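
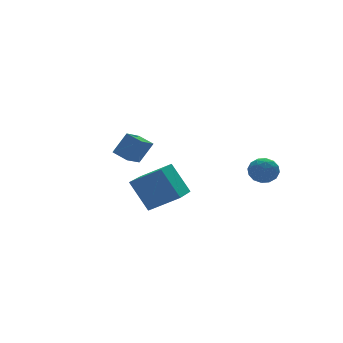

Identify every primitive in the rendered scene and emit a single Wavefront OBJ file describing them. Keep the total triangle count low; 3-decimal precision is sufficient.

v -1.494 1.778 -3.995
v -1.797 2.61 -3.711
v -0.576 2.283 -4.494
v -0.879 3.115 -4.209
v -0.821 1.645 -2.891
v -1.124 2.477 -2.606
v 0.097 2.15 -3.389
v -0.206 2.982 -3.105
v 1.905 -3.142 -3.495
v 2.555 -2.809 -3.694
v 2.465 -4.231 -3.486
v 3.115 -3.898 -3.685
v 2.824 -3.779 -2.997
v 2.478 -3.106 -3.002
v 2.542 -3.934 -4.178
v 2.196 -3.261 -4.183
v 2.949 -3.298 -4.116
v 3.123 -3.203 -3.386
v 1.897 -3.837 -3.794
v 2.071 -3.742 -3.064
v 2.181 -2.88 -3.595
v 2.839 -4.16 -3.585
v 2.668 -4.09 -3.18
v 3.05 -3.895 -3.297
v 2.136 -3.054 -3.188
v 2.518 -2.859 -3.305
v 2.676 -3.429 -2.895
v 2.502 -4.181 -3.875
v 2.884 -3.986 -3.992
v 1.97 -3.145 -3.883
v 2.352 -2.95 -4
v 2.344 -3.611 -4.285
v 2.794 -2.972 -3.96
v 3.124 -3.612 -3.955
v 2.786 -3.633 -4.245
v 2.583 -3.237 -4.248
v 2.897 -2.916 -3.531
v 3.226 -3.556 -3.526
v 3.055 -3.486 -3.121
v 2.852 -3.091 -3.124
v 3.128 -3.204 -3.779
v 1.794 -3.484 -3.654
v 2.123 -4.124 -3.649
v 2.168 -3.949 -4.056
v 1.965 -3.554 -4.059
v 1.896 -3.428 -3.225
v 2.226 -4.068 -3.22
v 2.437 -3.803 -2.932
v 2.234 -3.407 -2.935
v 1.892 -3.836 -3.401
v -3.397 -3.623 -4.729
v -2.276 -4.42 -3.911
v -3.844 -2.751 -3.267
v -2.724 -3.548 -2.449
v -2.056 -2.192 -5.171
v -0.936 -2.989 -4.353
v -2.504 -1.32 -3.709
v -1.383 -2.117 -2.891
f 2 4 1
f 5 2 1
f 1 4 3
f 3 5 1
f 2 8 4
f 6 2 5
f 6 8 2
f 4 8 3
f 7 5 3
f 3 8 7
f 7 6 5
f 8 6 7
f 9 46 25
f 46 20 49
f 25 49 14
f 46 49 25
f 9 25 21
f 25 14 26
f 21 26 10
f 25 26 21
f 9 21 30
f 21 10 31
f 30 31 16
f 21 31 30
f 9 30 42
f 30 16 45
f 42 45 19
f 30 45 42
f 9 42 46
f 42 19 50
f 46 50 20
f 42 50 46
f 10 26 37
f 26 14 40
f 37 40 18
f 26 40 37
f 14 49 27
f 49 20 48
f 27 48 13
f 49 48 27
f 20 50 47
f 50 19 43
f 47 43 11
f 50 43 47
f 19 45 44
f 45 16 32
f 44 32 15
f 45 32 44
f 16 31 36
f 31 10 33
f 36 33 17
f 31 33 36
f 12 38 24
f 38 18 39
f 24 39 13
f 38 39 24
f 12 24 22
f 24 13 23
f 22 23 11
f 24 23 22
f 12 22 29
f 22 11 28
f 29 28 15
f 22 28 29
f 12 29 34
f 29 15 35
f 34 35 17
f 29 35 34
f 12 34 38
f 34 17 41
f 38 41 18
f 34 41 38
f 13 39 27
f 39 18 40
f 27 40 14
f 39 40 27
f 11 23 47
f 23 13 48
f 47 48 20
f 23 48 47
f 15 28 44
f 28 11 43
f 44 43 19
f 28 43 44
f 17 35 36
f 35 15 32
f 36 32 16
f 35 32 36
f 18 41 37
f 41 17 33
f 37 33 10
f 41 33 37
f 52 54 51
f 55 52 51
f 51 54 53
f 53 55 51
f 52 58 54
f 56 52 55
f 56 58 52
f 54 58 53
f 57 55 53
f 53 58 57
f 57 56 55
f 58 56 57



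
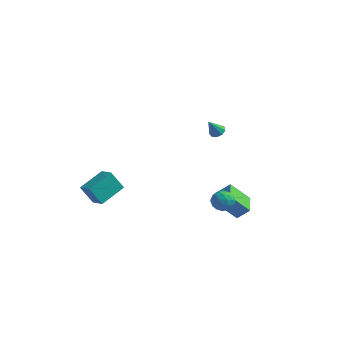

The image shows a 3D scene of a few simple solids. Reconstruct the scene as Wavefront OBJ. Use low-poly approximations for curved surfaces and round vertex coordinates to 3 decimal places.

v 1.529 1.604 1.661
v 2.04 1.58 1.862
v 1.091 1.156 2.719
v 1.887 1.914 1.94
v 1.566 2.104 1.887
v 1.228 2.059 1.728
v 1.031 1.801 1.538
v 1.067 1.451 1.405
v 1.319 1.173 1.391
v 1.67 1.096 1.504
v 1.955 1.256 1.69
v 3.156 -3.158 -1.319
v 3.882 -2.941 -0.592
v 2.721 -1.775 -1.299
v 3.447 -1.557 -0.572
v 4.293 -2.783 -2.568
v 5.019 -2.565 -1.841
v 3.858 -1.399 -2.548
v 4.584 -1.182 -1.821
v -4.314 -4.359 -2.247
v -5.109 -4.418 -1.047
v -3.536 -2.789 -1.654
v -4.33 -2.848 -0.455
v -3.45 -4.992 -1.705
v -4.244 -5.051 -0.506
v -2.671 -3.422 -1.113
v -3.466 -3.481 0.087
v 3.525 -3.165 -0.565
v 4.225 -3.29 -0.248
v 3.255 -4.39 -0.452
v 3.955 -4.515 -0.135
v 3.417 -4.113 0.257
v 3.583 -3.356 0.187
v 3.897 -4.324 -0.887
v 4.063 -3.567 -0.957
v 4.454 -4.006 -0.448
v 4.158 -3.876 0.26
v 3.322 -3.804 -0.96
v 3.026 -3.674 -0.252
v 3.899 -3.12 -0.416
v 3.581 -4.56 -0.284
v 3.265 -4.323 -0.053
v 3.676 -4.397 0.133
v 3.522 -3.159 -0.16
v 3.933 -3.232 0.026
v 3.458 -3.716 0.323
v 3.547 -4.448 -0.726
v 3.958 -4.521 -0.54
v 3.804 -3.283 -0.833
v 4.215 -3.357 -0.647
v 4.022 -3.964 -1.023
v 4.445 -3.615 -0.347
v 4.286 -4.334 -0.281
v 4.252 -4.222 -0.723
v 4.35 -3.777 -0.764
v 4.27 -3.538 0.068
v 4.112 -4.258 0.135
v 3.795 -4.022 0.365
v 3.893 -3.577 0.324
v 4.405 -3.959 -0.049
v 3.368 -3.422 -0.835
v 3.21 -4.142 -0.768
v 3.587 -4.103 -1.024
v 3.685 -3.658 -1.065
v 3.194 -3.346 -0.419
v 3.035 -4.065 -0.353
v 3.13 -3.903 0.064
v 3.228 -3.458 0.023
v 3.075 -3.721 -0.651
f 2 1 4
f 2 4 3
f 4 1 5
f 4 5 3
f 5 1 6
f 5 6 3
f 6 1 7
f 6 7 3
f 7 1 8
f 7 8 3
f 8 1 9
f 8 9 3
f 9 1 10
f 9 10 3
f 10 1 11
f 10 11 3
f 11 1 2
f 11 2 3
f 13 15 12
f 16 13 12
f 12 15 14
f 14 16 12
f 13 19 15
f 17 13 16
f 17 19 13
f 15 19 14
f 18 16 14
f 14 19 18
f 18 17 16
f 19 17 18
f 21 23 20
f 24 21 20
f 20 23 22
f 22 24 20
f 21 27 23
f 25 21 24
f 25 27 21
f 23 27 22
f 26 24 22
f 22 27 26
f 26 25 24
f 27 25 26
f 28 65 44
f 65 39 68
f 44 68 33
f 65 68 44
f 28 44 40
f 44 33 45
f 40 45 29
f 44 45 40
f 28 40 49
f 40 29 50
f 49 50 35
f 40 50 49
f 28 49 61
f 49 35 64
f 61 64 38
f 49 64 61
f 28 61 65
f 61 38 69
f 65 69 39
f 61 69 65
f 29 45 56
f 45 33 59
f 56 59 37
f 45 59 56
f 33 68 46
f 68 39 67
f 46 67 32
f 68 67 46
f 39 69 66
f 69 38 62
f 66 62 30
f 69 62 66
f 38 64 63
f 64 35 51
f 63 51 34
f 64 51 63
f 35 50 55
f 50 29 52
f 55 52 36
f 50 52 55
f 31 57 43
f 57 37 58
f 43 58 32
f 57 58 43
f 31 43 41
f 43 32 42
f 41 42 30
f 43 42 41
f 31 41 48
f 41 30 47
f 48 47 34
f 41 47 48
f 31 48 53
f 48 34 54
f 53 54 36
f 48 54 53
f 31 53 57
f 53 36 60
f 57 60 37
f 53 60 57
f 32 58 46
f 58 37 59
f 46 59 33
f 58 59 46
f 30 42 66
f 42 32 67
f 66 67 39
f 42 67 66
f 34 47 63
f 47 30 62
f 63 62 38
f 47 62 63
f 36 54 55
f 54 34 51
f 55 51 35
f 54 51 55
f 37 60 56
f 60 36 52
f 56 52 29
f 60 52 56



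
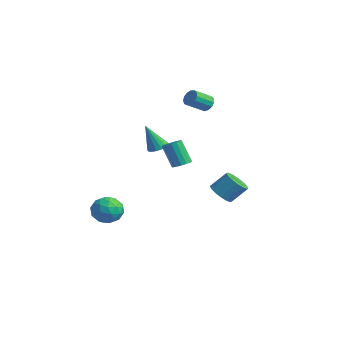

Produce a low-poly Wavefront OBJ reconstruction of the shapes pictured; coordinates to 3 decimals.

v 2.19 1.275 -2.048
v 2.602 0.621 -1.671
v 3.021 1.471 -0.654
v 2.61 2.125 -1.032
v 2.902 0.802 -1.946
v 3.321 1.652 -0.93
v 3.01 1.11 -2.249
v 3.43 1.96 -1.232
v 2.899 1.462 -2.497
v 3.319 2.312 -1.481
v 2.599 1.764 -2.626
v 3.018 2.614 -1.609
v 2.188 1.935 -2.6
v 2.608 2.785 -1.583
v 1.779 1.929 -2.426
v 2.198 2.779 -1.409
v 1.479 1.748 -2.15
v 1.898 2.598 -1.134
v 1.37 1.44 -1.848
v 1.79 2.29 -0.831
v 1.481 1.088 -1.599
v 1.901 1.938 -0.583
v 1.782 0.786 -1.471
v 2.201 1.636 -0.454
v 2.192 0.615 -1.497
v 2.612 1.465 -0.48
v 3.849 -2.29 1.54
v 4.163 -2.8 1.572
v 3.525 -3.101 3.052
v 3.211 -2.59 3.02
v 4.339 -2.604 1.687
v 3.7 -2.905 3.167
v 4.402 -2.336 1.769
v 3.763 -2.637 3.249
v 4.339 -2.057 1.798
v 3.7 -2.358 3.278
v 4.163 -1.832 1.768
v 3.525 -2.133 3.249
v 3.916 -1.711 1.686
v 3.277 -2.012 3.166
v 3.653 -1.723 1.57
v 3.015 -2.024 3.051
v 3.435 -1.865 1.448
v 2.797 -2.166 2.928
v 3.313 -2.104 1.346
v 2.674 -2.405 2.826
v 3.313 -2.385 1.289
v 2.674 -2.686 2.769
v 3.436 -2.645 1.289
v 2.797 -2.946 2.77
v 3.653 -2.823 1.347
v 3.015 -3.124 2.827
v 3.916 -2.879 1.449
v 3.278 -3.18 2.929
v -2.122 2.912 3.605
v -1.93 2.616 3.096
v -1.926 1.432 3.785
v -2.118 1.728 4.295
v -1.642 2.716 3.266
v -1.638 1.532 3.955
v -1.506 2.878 3.544
v -1.502 1.694 4.233
v -1.566 3.051 3.841
v -1.562 1.867 4.531
v -1.803 3.18 4.064
v -1.798 1.996 4.753
v -2.14 3.224 4.141
v -2.136 2.04 4.83
v -2.473 3.168 4.048
v -2.468 1.984 4.737
v -2.693 3.032 3.814
v -2.689 1.848 4.504
v -2.733 2.857 3.514
v -2.729 1.673 4.204
v -2.578 2.7 3.243
v -2.574 1.516 3.933
v -2.279 2.61 3.087
v -2.275 1.426 3.777
v -2.973 -3.489 -4.458
v -1.989 -3.094 -4.519
v -2.451 -4.606 -3.261
v -1.467 -4.211 -3.322
v -2.249 -3.626 -2.906
v -2.572 -2.936 -3.645
v -1.868 -4.764 -4.135
v -2.191 -4.074 -4.874
v -1.306 -3.882 -4.319
v -1.542 -3.178 -3.559
v -2.898 -4.522 -4.221
v -3.134 -3.818 -3.461
v -2.527 -3.193 -4.593
v -1.913 -4.507 -3.187
v -2.373 -4.163 -2.942
v -1.795 -3.93 -2.977
v -2.87 -3.1 -4.08
v -2.291 -2.868 -4.116
v -2.444 -3.181 -3.167
v -2.149 -4.832 -3.664
v -1.57 -4.6 -3.7
v -2.645 -3.77 -4.803
v -2.067 -3.537 -4.838
v -1.996 -4.519 -4.613
v -1.547 -3.424 -4.512
v -1.24 -4.081 -3.808
v -1.476 -4.406 -4.286
v -1.666 -4.001 -4.721
v -1.686 -3.011 -4.065
v -1.379 -3.667 -3.362
v -1.839 -3.324 -3.117
v -2.029 -2.918 -3.552
v -1.284 -3.474 -3.948
v -3.061 -4.033 -4.418
v -2.754 -4.689 -3.715
v -2.411 -4.782 -4.228
v -2.601 -4.376 -4.663
v -3.2 -3.619 -3.972
v -2.893 -4.276 -3.268
v -2.774 -3.699 -3.059
v -2.964 -3.294 -3.494
v -3.156 -4.226 -3.832
v -1.635 -0.744 0.85
v -1.091 -1.144 0.776
v -1.905 -1.436 2.61
v -0.966 -0.845 0.913
v -1.02 -0.519 1.033
v -1.239 -0.253 1.104
v -1.565 -0.118 1.107
v -1.909 -0.152 1.041
v -2.18 -0.344 0.924
v -2.305 -0.643 0.787
v -2.25 -0.969 0.667
v -2.031 -1.235 0.596
v -1.706 -1.37 0.593
v -1.361 -1.336 0.659
f 2 1 5
f 2 5 3
f 3 5 6
f 3 6 4
f 5 1 7
f 5 7 6
f 6 7 8
f 6 8 4
f 7 1 9
f 7 9 8
f 8 9 10
f 8 10 4
f 9 1 11
f 9 11 10
f 10 11 12
f 10 12 4
f 11 1 13
f 11 13 12
f 12 13 14
f 12 14 4
f 13 1 15
f 13 15 14
f 14 15 16
f 14 16 4
f 15 1 17
f 15 17 16
f 16 17 18
f 16 18 4
f 17 1 19
f 17 19 18
f 18 19 20
f 18 20 4
f 19 1 21
f 19 21 20
f 20 21 22
f 20 22 4
f 21 1 23
f 21 23 22
f 22 23 24
f 22 24 4
f 23 1 25
f 23 25 24
f 24 25 26
f 24 26 4
f 25 1 2
f 25 2 26
f 26 2 3
f 26 3 4
f 28 27 31
f 28 31 29
f 29 31 32
f 29 32 30
f 31 27 33
f 31 33 32
f 32 33 34
f 32 34 30
f 33 27 35
f 33 35 34
f 34 35 36
f 34 36 30
f 35 27 37
f 35 37 36
f 36 37 38
f 36 38 30
f 37 27 39
f 37 39 38
f 38 39 40
f 38 40 30
f 39 27 41
f 39 41 40
f 40 41 42
f 40 42 30
f 41 27 43
f 41 43 42
f 42 43 44
f 42 44 30
f 43 27 45
f 43 45 44
f 44 45 46
f 44 46 30
f 45 27 47
f 45 47 46
f 46 47 48
f 46 48 30
f 47 27 49
f 47 49 48
f 48 49 50
f 48 50 30
f 49 27 51
f 49 51 50
f 50 51 52
f 50 52 30
f 51 27 53
f 51 53 52
f 52 53 54
f 52 54 30
f 53 27 28
f 53 28 54
f 54 28 29
f 54 29 30
f 56 55 59
f 56 59 57
f 57 59 60
f 57 60 58
f 59 55 61
f 59 61 60
f 60 61 62
f 60 62 58
f 61 55 63
f 61 63 62
f 62 63 64
f 62 64 58
f 63 55 65
f 63 65 64
f 64 65 66
f 64 66 58
f 65 55 67
f 65 67 66
f 66 67 68
f 66 68 58
f 67 55 69
f 67 69 68
f 68 69 70
f 68 70 58
f 69 55 71
f 69 71 70
f 70 71 72
f 70 72 58
f 71 55 73
f 71 73 72
f 72 73 74
f 72 74 58
f 73 55 75
f 73 75 74
f 74 75 76
f 74 76 58
f 75 55 77
f 75 77 76
f 76 77 78
f 76 78 58
f 77 55 56
f 77 56 78
f 78 56 57
f 78 57 58
f 79 116 95
f 116 90 119
f 95 119 84
f 116 119 95
f 79 95 91
f 95 84 96
f 91 96 80
f 95 96 91
f 79 91 100
f 91 80 101
f 100 101 86
f 91 101 100
f 79 100 112
f 100 86 115
f 112 115 89
f 100 115 112
f 79 112 116
f 112 89 120
f 116 120 90
f 112 120 116
f 80 96 107
f 96 84 110
f 107 110 88
f 96 110 107
f 84 119 97
f 119 90 118
f 97 118 83
f 119 118 97
f 90 120 117
f 120 89 113
f 117 113 81
f 120 113 117
f 89 115 114
f 115 86 102
f 114 102 85
f 115 102 114
f 86 101 106
f 101 80 103
f 106 103 87
f 101 103 106
f 82 108 94
f 108 88 109
f 94 109 83
f 108 109 94
f 82 94 92
f 94 83 93
f 92 93 81
f 94 93 92
f 82 92 99
f 92 81 98
f 99 98 85
f 92 98 99
f 82 99 104
f 99 85 105
f 104 105 87
f 99 105 104
f 82 104 108
f 104 87 111
f 108 111 88
f 104 111 108
f 83 109 97
f 109 88 110
f 97 110 84
f 109 110 97
f 81 93 117
f 93 83 118
f 117 118 90
f 93 118 117
f 85 98 114
f 98 81 113
f 114 113 89
f 98 113 114
f 87 105 106
f 105 85 102
f 106 102 86
f 105 102 106
f 88 111 107
f 111 87 103
f 107 103 80
f 111 103 107
f 122 121 124
f 122 124 123
f 124 121 125
f 124 125 123
f 125 121 126
f 125 126 123
f 126 121 127
f 126 127 123
f 127 121 128
f 127 128 123
f 128 121 129
f 128 129 123
f 129 121 130
f 129 130 123
f 130 121 131
f 130 131 123
f 131 121 132
f 131 132 123
f 132 121 133
f 132 133 123
f 133 121 134
f 133 134 123
f 134 121 122
f 134 122 123



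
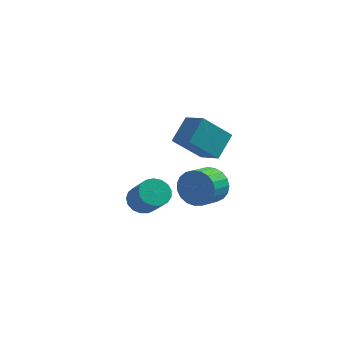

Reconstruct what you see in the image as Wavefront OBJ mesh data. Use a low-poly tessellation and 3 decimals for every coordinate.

v -1.951 3.109 -3.829
v -1.488 3.819 -3.633
v -0.626 2.922 -2.416
v -1.089 2.211 -2.611
v -1.818 3.843 -3.381
v -0.957 2.946 -2.164
v -2.179 3.699 -3.232
v -1.318 2.802 -2.015
v -2.488 3.419 -3.219
v -1.627 2.522 -2.002
v -2.674 3.069 -3.346
v -1.812 2.172 -2.129
v -2.693 2.728 -3.584
v -1.832 1.83 -2.367
v -2.543 2.473 -3.877
v -1.682 1.576 -2.66
v -2.257 2.365 -4.16
v -1.396 1.468 -2.943
v -1.901 2.427 -4.366
v -1.04 1.529 -3.149
v -1.556 2.645 -4.45
v -0.695 1.747 -3.233
v -1.301 2.969 -4.391
v -0.44 2.072 -3.174
v -1.196 3.325 -4.203
v -0.335 2.428 -2.986
v -1.263 3.632 -3.929
v -0.402 2.735 -2.712
v 1.631 2.202 -1.701
v 2.051 1.749 -2.574
v 1.589 0.585 -2.193
v 1.169 1.038 -1.319
v 2.385 1.713 -2.282
v 1.922 0.548 -1.9
v 2.588 1.761 -1.889
v 2.125 0.596 -1.507
v 2.625 1.886 -1.463
v 2.163 0.721 -1.082
v 2.491 2.065 -1.079
v 2.029 0.9 -0.697
v 2.208 2.268 -0.802
v 1.746 1.103 -0.42
v 1.825 2.46 -0.681
v 1.363 1.295 -0.299
v 1.409 2.607 -0.736
v 0.947 1.442 -0.354
v 1.031 2.684 -0.957
v 0.569 1.52 -0.576
v 0.757 2.678 -1.308
v 0.295 1.513 -0.926
v 0.634 2.59 -1.726
v 0.172 1.425 -1.345
v 0.684 2.435 -2.14
v 0.221 1.27 -1.759
v 0.897 2.239 -2.478
v 0.435 1.074 -2.097
v 1.237 2.037 -2.682
v 0.775 0.873 -2.3
v 1.646 1.864 -2.716
v 1.183 0.699 -2.334
v 0.129 0.531 2.09
v 0.538 1.689 3.084
v 1.36 1.277 0.715
v 1.769 2.435 1.709
v 1.131 -0.235 2.571
v 1.54 0.923 3.565
v 2.362 0.511 1.196
v 2.771 1.669 2.19
f 2 1 5
f 2 5 3
f 3 5 6
f 3 6 4
f 5 1 7
f 5 7 6
f 6 7 8
f 6 8 4
f 7 1 9
f 7 9 8
f 8 9 10
f 8 10 4
f 9 1 11
f 9 11 10
f 10 11 12
f 10 12 4
f 11 1 13
f 11 13 12
f 12 13 14
f 12 14 4
f 13 1 15
f 13 15 14
f 14 15 16
f 14 16 4
f 15 1 17
f 15 17 16
f 16 17 18
f 16 18 4
f 17 1 19
f 17 19 18
f 18 19 20
f 18 20 4
f 19 1 21
f 19 21 20
f 20 21 22
f 20 22 4
f 21 1 23
f 21 23 22
f 22 23 24
f 22 24 4
f 23 1 25
f 23 25 24
f 24 25 26
f 24 26 4
f 25 1 27
f 25 27 26
f 26 27 28
f 26 28 4
f 27 1 2
f 27 2 28
f 28 2 3
f 28 3 4
f 30 29 33
f 30 33 31
f 31 33 34
f 31 34 32
f 33 29 35
f 33 35 34
f 34 35 36
f 34 36 32
f 35 29 37
f 35 37 36
f 36 37 38
f 36 38 32
f 37 29 39
f 37 39 38
f 38 39 40
f 38 40 32
f 39 29 41
f 39 41 40
f 40 41 42
f 40 42 32
f 41 29 43
f 41 43 42
f 42 43 44
f 42 44 32
f 43 29 45
f 43 45 44
f 44 45 46
f 44 46 32
f 45 29 47
f 45 47 46
f 46 47 48
f 46 48 32
f 47 29 49
f 47 49 48
f 48 49 50
f 48 50 32
f 49 29 51
f 49 51 50
f 50 51 52
f 50 52 32
f 51 29 53
f 51 53 52
f 52 53 54
f 52 54 32
f 53 29 55
f 53 55 54
f 54 55 56
f 54 56 32
f 55 29 57
f 55 57 56
f 56 57 58
f 56 58 32
f 57 29 59
f 57 59 58
f 58 59 60
f 58 60 32
f 59 29 30
f 59 30 60
f 60 30 31
f 60 31 32
f 62 64 61
f 65 62 61
f 61 64 63
f 63 65 61
f 62 68 64
f 66 62 65
f 66 68 62
f 64 68 63
f 67 65 63
f 63 68 67
f 67 66 65
f 68 66 67



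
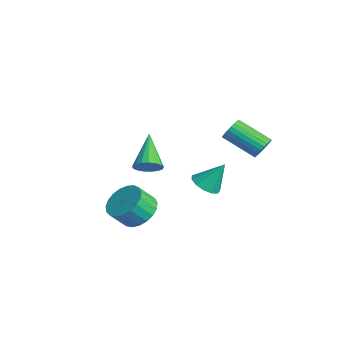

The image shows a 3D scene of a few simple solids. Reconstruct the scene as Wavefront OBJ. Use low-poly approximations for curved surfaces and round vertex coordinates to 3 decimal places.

v 2.838 -3.473 -0.112
v 3.551 -2.91 0.352
v 3.575 -3.685 1.255
v 2.862 -4.247 0.792
v 3.193 -2.742 0.506
v 3.217 -3.517 1.409
v 2.774 -2.701 0.552
v 2.798 -3.476 1.455
v 2.365 -2.793 0.484
v 2.389 -3.568 1.387
v 2.039 -3.003 0.313
v 2.063 -3.777 1.216
v 1.85 -3.293 0.069
v 1.874 -4.068 0.972
v 1.833 -3.615 -0.207
v 1.857 -4.39 0.696
v 1.989 -3.913 -0.466
v 2.013 -4.687 0.437
v 2.292 -4.134 -0.664
v 2.316 -4.908 0.239
v 2.689 -4.241 -0.766
v 2.713 -5.015 0.137
v 3.113 -4.215 -0.755
v 3.137 -4.989 0.148
v 3.488 -4.06 -0.633
v 3.512 -4.835 0.27
v 3.752 -3.805 -0.421
v 3.776 -4.579 0.482
v 3.857 -3.491 -0.155
v 3.881 -4.266 0.748
v 3.786 -3.175 0.119
v 3.81 -3.95 1.022
v -0.594 1.132 -1.246
v 0.046 1.498 -1.627
v -0.266 1.988 0.126
v -0.327 1.769 -1.707
v -0.785 1.838 -1.64
v -1.182 1.683 -1.448
v -1.393 1.353 -1.192
v -1.35 0.953 -0.954
v -1.067 0.61 -0.808
v -0.634 0.433 -0.801
v -0.189 0.478 -0.936
v 0.128 0.731 -1.169
v 0.216 1.111 -1.427
v 3.661 2.215 3.298
v 4.151 1.873 3.529
v 2.948 0.763 4.433
v 2.459 1.105 4.202
v 4.124 2.047 3.707
v 2.921 0.936 4.611
v 4.027 2.246 3.822
v 2.825 1.135 4.726
v 3.875 2.44 3.858
v 2.672 1.329 4.762
v 3.69 2.6 3.809
v 2.487 1.49 4.712
v 3.5 2.702 3.681
v 2.297 1.591 4.585
v 3.335 2.729 3.496
v 2.133 1.619 4.4
v 3.22 2.679 3.28
v 2.017 1.568 4.184
v 3.172 2.557 3.067
v 1.969 1.447 3.971
v 3.199 2.384 2.889
v 1.996 1.273 3.793
v 3.295 2.185 2.774
v 2.093 1.074 3.678
v 3.448 1.991 2.738
v 2.245 0.88 3.642
v 3.633 1.83 2.788
v 2.43 0.72 3.691
v 3.823 1.729 2.915
v 2.62 0.618 3.819
v 3.987 1.701 3.1
v 2.785 0.591 4.004
v 4.103 1.752 3.316
v 2.9 0.641 4.22
v 1.354 -2.512 1.788
v 1.798 -2.628 2.356
v -0.154 -1.888 3.092
v 1.859 -2.295 2.268
v 1.805 -2.012 2.07
v 1.648 -1.844 1.808
v 1.423 -1.829 1.54
v 1.183 -1.97 1.33
v 0.982 -2.235 1.224
v 0.866 -2.564 1.248
v 0.862 -2.881 1.395
v 0.971 -3.113 1.632
v 1.168 -3.208 1.905
v 1.407 -3.143 2.151
v 1.635 -2.934 2.313
f 2 1 5
f 2 5 3
f 3 5 6
f 3 6 4
f 5 1 7
f 5 7 6
f 6 7 8
f 6 8 4
f 7 1 9
f 7 9 8
f 8 9 10
f 8 10 4
f 9 1 11
f 9 11 10
f 10 11 12
f 10 12 4
f 11 1 13
f 11 13 12
f 12 13 14
f 12 14 4
f 13 1 15
f 13 15 14
f 14 15 16
f 14 16 4
f 15 1 17
f 15 17 16
f 16 17 18
f 16 18 4
f 17 1 19
f 17 19 18
f 18 19 20
f 18 20 4
f 19 1 21
f 19 21 20
f 20 21 22
f 20 22 4
f 21 1 23
f 21 23 22
f 22 23 24
f 22 24 4
f 23 1 25
f 23 25 24
f 24 25 26
f 24 26 4
f 25 1 27
f 25 27 26
f 26 27 28
f 26 28 4
f 27 1 29
f 27 29 28
f 28 29 30
f 28 30 4
f 29 1 31
f 29 31 30
f 30 31 32
f 30 32 4
f 31 1 2
f 31 2 32
f 32 2 3
f 32 3 4
f 34 33 36
f 34 36 35
f 36 33 37
f 36 37 35
f 37 33 38
f 37 38 35
f 38 33 39
f 38 39 35
f 39 33 40
f 39 40 35
f 40 33 41
f 40 41 35
f 41 33 42
f 41 42 35
f 42 33 43
f 42 43 35
f 43 33 44
f 43 44 35
f 44 33 45
f 44 45 35
f 45 33 34
f 45 34 35
f 47 46 50
f 47 50 48
f 48 50 51
f 48 51 49
f 50 46 52
f 50 52 51
f 51 52 53
f 51 53 49
f 52 46 54
f 52 54 53
f 53 54 55
f 53 55 49
f 54 46 56
f 54 56 55
f 55 56 57
f 55 57 49
f 56 46 58
f 56 58 57
f 57 58 59
f 57 59 49
f 58 46 60
f 58 60 59
f 59 60 61
f 59 61 49
f 60 46 62
f 60 62 61
f 61 62 63
f 61 63 49
f 62 46 64
f 62 64 63
f 63 64 65
f 63 65 49
f 64 46 66
f 64 66 65
f 65 66 67
f 65 67 49
f 66 46 68
f 66 68 67
f 67 68 69
f 67 69 49
f 68 46 70
f 68 70 69
f 69 70 71
f 69 71 49
f 70 46 72
f 70 72 71
f 71 72 73
f 71 73 49
f 72 46 74
f 72 74 73
f 73 74 75
f 73 75 49
f 74 46 76
f 74 76 75
f 75 76 77
f 75 77 49
f 76 46 78
f 76 78 77
f 77 78 79
f 77 79 49
f 78 46 47
f 78 47 79
f 79 47 48
f 79 48 49
f 81 80 83
f 81 83 82
f 83 80 84
f 83 84 82
f 84 80 85
f 84 85 82
f 85 80 86
f 85 86 82
f 86 80 87
f 86 87 82
f 87 80 88
f 87 88 82
f 88 80 89
f 88 89 82
f 89 80 90
f 89 90 82
f 90 80 91
f 90 91 82
f 91 80 92
f 91 92 82
f 92 80 93
f 92 93 82
f 93 80 94
f 93 94 82
f 94 80 81
f 94 81 82



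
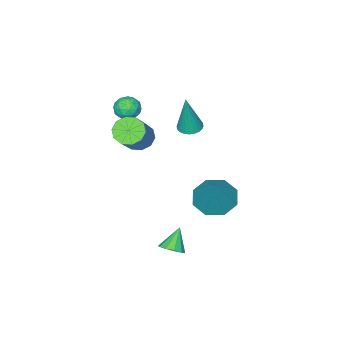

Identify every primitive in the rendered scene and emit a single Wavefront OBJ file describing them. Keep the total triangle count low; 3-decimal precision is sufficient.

v -1.225 -1.584 0.333
v -0.694 -1.377 0.224
v -0.855 -1.476 2.327
v -0.815 -1.185 0.236
v -0.997 -1.055 0.263
v -1.215 -1.005 0.3
v -1.434 -1.043 0.343
v -1.621 -1.163 0.384
v -1.748 -1.347 0.418
v -1.795 -1.568 0.438
v -1.755 -1.791 0.443
v -1.635 -1.982 0.431
v -1.452 -2.112 0.404
v -1.235 -2.163 0.366
v -1.016 -2.125 0.324
v -0.829 -2.004 0.283
v -0.702 -1.82 0.249
v -0.655 -1.599 0.229
v 0.637 1.909 -1.309
v 1.448 2.191 -1.823
v 1.543 2.651 0.529
v 0.918 2.743 -1.784
v 0.224 2.806 -1.468
v -0.228 2.344 -1.059
v -0.174 1.627 -0.796
v 0.356 1.075 -0.834
v 1.05 1.012 -1.151
v 1.502 1.474 -1.56
v 1.036 -2.353 2.522
v 1.538 -2.205 2.152
v 1.082 -3.335 2.188
v 1.584 -3.187 1.818
v 1.646 -3.191 2.457
v 1.618 -2.584 2.663
v 1.002 -2.956 1.677
v 0.974 -2.349 1.883
v 1.517 -2.577 1.63
v 1.915 -2.722 2.111
v 0.705 -2.818 2.229
v 1.103 -2.963 2.71
v 1.283 -2.193 2.366
v 1.337 -3.347 1.974
v 1.373 -3.35 2.349
v 1.668 -3.262 2.132
v 1.33 -2.416 2.666
v 1.625 -2.328 2.449
v 1.688 -2.908 2.628
v 0.995 -3.212 1.891
v 1.29 -3.124 1.674
v 0.952 -2.278 2.208
v 1.247 -2.19 1.991
v 0.932 -2.632 1.712
v 1.566 -2.324 1.842
v 1.593 -2.901 1.646
v 1.251 -2.766 1.563
v 1.234 -2.409 1.684
v 1.8 -2.41 2.125
v 1.827 -2.987 1.929
v 1.863 -2.989 2.304
v 1.847 -2.633 2.425
v 1.788 -2.628 1.818
v 0.793 -2.553 2.411
v 0.82 -3.13 2.215
v 0.773 -2.907 1.915
v 0.757 -2.551 2.036
v 1.027 -2.639 2.694
v 1.054 -3.216 2.498
v 1.386 -3.131 2.656
v 1.369 -2.774 2.777
v 0.832 -2.912 2.522
v 1.592 -1.766 1.028
v 2.011 -2.351 0.997
v 3.287 -1.518 2.5
v 2.868 -0.934 2.532
v 2.165 -2.055 0.702
v 3.441 -1.223 2.205
v 2.101 -1.649 0.532
v 3.376 -0.817 2.035
v 1.842 -1.288 0.552
v 3.117 -0.455 2.055
v 1.487 -1.109 0.753
v 2.763 -0.277 2.257
v 1.173 -1.182 1.06
v 2.449 -0.349 2.563
v 1.019 -1.477 1.355
v 2.295 -0.645 2.858
v 1.084 -1.883 1.525
v 2.359 -1.051 3.028
v 1.343 -2.245 1.505
v 2.618 -1.412 3.008
v 1.697 -2.423 1.303
v 2.973 -1.591 2.807
v 2.81 1.586 -3.669
v 3.107 1.085 -3.575
v 2.11 1.334 -2.791
v 3.263 1.348 -3.376
v 3.245 1.702 -3.289
v 3.061 2.011 -3.347
v 2.781 2.158 -3.528
v 2.512 2.086 -3.763
v 2.356 1.823 -3.962
v 2.374 1.47 -4.049
v 2.558 1.16 -3.991
v 2.838 1.013 -3.81
f 2 1 4
f 2 4 3
f 4 1 5
f 4 5 3
f 5 1 6
f 5 6 3
f 6 1 7
f 6 7 3
f 7 1 8
f 7 8 3
f 8 1 9
f 8 9 3
f 9 1 10
f 9 10 3
f 10 1 11
f 10 11 3
f 11 1 12
f 11 12 3
f 12 1 13
f 12 13 3
f 13 1 14
f 13 14 3
f 14 1 15
f 14 15 3
f 15 1 16
f 15 16 3
f 16 1 17
f 16 17 3
f 17 1 18
f 17 18 3
f 18 1 2
f 18 2 3
f 20 19 22
f 20 22 21
f 22 19 23
f 22 23 21
f 23 19 24
f 23 24 21
f 24 19 25
f 24 25 21
f 25 19 26
f 25 26 21
f 26 19 27
f 26 27 21
f 27 19 28
f 27 28 21
f 28 19 20
f 28 20 21
f 29 66 45
f 66 40 69
f 45 69 34
f 66 69 45
f 29 45 41
f 45 34 46
f 41 46 30
f 45 46 41
f 29 41 50
f 41 30 51
f 50 51 36
f 41 51 50
f 29 50 62
f 50 36 65
f 62 65 39
f 50 65 62
f 29 62 66
f 62 39 70
f 66 70 40
f 62 70 66
f 30 46 57
f 46 34 60
f 57 60 38
f 46 60 57
f 34 69 47
f 69 40 68
f 47 68 33
f 69 68 47
f 40 70 67
f 70 39 63
f 67 63 31
f 70 63 67
f 39 65 64
f 65 36 52
f 64 52 35
f 65 52 64
f 36 51 56
f 51 30 53
f 56 53 37
f 51 53 56
f 32 58 44
f 58 38 59
f 44 59 33
f 58 59 44
f 32 44 42
f 44 33 43
f 42 43 31
f 44 43 42
f 32 42 49
f 42 31 48
f 49 48 35
f 42 48 49
f 32 49 54
f 49 35 55
f 54 55 37
f 49 55 54
f 32 54 58
f 54 37 61
f 58 61 38
f 54 61 58
f 33 59 47
f 59 38 60
f 47 60 34
f 59 60 47
f 31 43 67
f 43 33 68
f 67 68 40
f 43 68 67
f 35 48 64
f 48 31 63
f 64 63 39
f 48 63 64
f 37 55 56
f 55 35 52
f 56 52 36
f 55 52 56
f 38 61 57
f 61 37 53
f 57 53 30
f 61 53 57
f 72 71 75
f 72 75 73
f 73 75 76
f 73 76 74
f 75 71 77
f 75 77 76
f 76 77 78
f 76 78 74
f 77 71 79
f 77 79 78
f 78 79 80
f 78 80 74
f 79 71 81
f 79 81 80
f 80 81 82
f 80 82 74
f 81 71 83
f 81 83 82
f 82 83 84
f 82 84 74
f 83 71 85
f 83 85 84
f 84 85 86
f 84 86 74
f 85 71 87
f 85 87 86
f 86 87 88
f 86 88 74
f 87 71 89
f 87 89 88
f 88 89 90
f 88 90 74
f 89 71 91
f 89 91 90
f 90 91 92
f 90 92 74
f 91 71 72
f 91 72 92
f 92 72 73
f 92 73 74
f 94 93 96
f 94 96 95
f 96 93 97
f 96 97 95
f 97 93 98
f 97 98 95
f 98 93 99
f 98 99 95
f 99 93 100
f 99 100 95
f 100 93 101
f 100 101 95
f 101 93 102
f 101 102 95
f 102 93 103
f 102 103 95
f 103 93 104
f 103 104 95
f 104 93 94
f 104 94 95



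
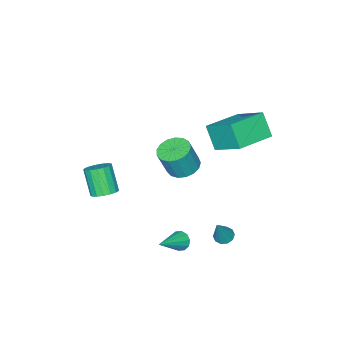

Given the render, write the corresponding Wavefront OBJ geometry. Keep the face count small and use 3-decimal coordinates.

v 1.889 2.733 2.829
v 2.414 3.406 2.719
v 2.935 3.24 4.18
v 2.411 2.567 4.291
v 2.066 3.574 2.862
v 2.587 3.408 4.323
v 1.678 3.549 2.997
v 2.199 3.384 4.458
v 1.339 3.338 3.094
v 1.86 3.172 4.556
v 1.125 2.988 3.131
v 1.646 2.822 4.592
v 1.087 2.579 3.098
v 1.608 2.414 4.559
v 1.233 2.206 3.004
v 1.754 2.04 4.465
v 1.529 1.953 2.87
v 2.05 1.788 4.331
v 1.907 1.879 2.726
v 2.428 1.714 4.187
v 2.282 2.001 2.607
v 2.803 1.835 4.068
v 2.567 2.29 2.538
v 3.088 2.124 3.999
v 2.696 2.681 2.536
v 3.217 2.515 3.997
v 2.641 3.083 2.601
v 3.162 2.918 4.062
v -0.193 3.532 -3.492
v 0.149 3.115 -3.603
v 0.593 3.768 -1.968
v 0.29 3.401 -3.72
v 0.247 3.737 -3.75
v 0.036 3.995 -3.681
v -0.262 4.075 -3.54
v -0.534 3.948 -3.38
v -0.676 3.662 -3.263
v -0.632 3.326 -3.233
v -0.421 3.069 -3.302
v -0.123 2.988 -3.443
v 2.738 3.322 -2.076
v 3.015 3.108 -2.54
v 4.342 3.458 -1.184
v 3.003 3.465 -2.573
v 2.89 3.767 -2.416
v 2.719 3.899 -2.13
v 2.556 3.81 -1.823
v 2.462 3.535 -1.613
v 2.474 3.178 -1.58
v 2.587 2.876 -1.737
v 2.758 2.744 -2.023
v 2.921 2.833 -2.33
v 3.194 -1.421 -0.994
v 3.869 -1.272 -0.758
v 3.56 -2.069 0.63
v 2.886 -2.219 0.394
v 3.679 -1.001 -0.645
v 3.37 -1.799 0.743
v 3.378 -0.827 -0.612
v 3.069 -1.625 0.776
v 3.035 -0.789 -0.666
v 2.726 -1.586 0.722
v 2.728 -0.896 -0.795
v 2.42 -1.693 0.592
v 2.529 -1.123 -0.97
v 2.22 -1.92 0.417
v 2.481 -1.418 -1.151
v 2.173 -2.216 0.237
v 2.597 -1.714 -1.295
v 2.289 -2.512 0.093
v 2.85 -1.943 -1.37
v 2.542 -2.741 0.017
v 3.182 -2.053 -1.36
v 2.873 -2.85 0.028
v 3.516 -2.018 -1.265
v 3.208 -2.815 0.123
v 3.777 -1.846 -1.108
v 3.469 -2.643 0.279
v 3.904 -1.577 -0.925
v 3.596 -2.374 0.462
v -3.922 0.969 2.303
v -3.871 2.671 3.425
v -3.719 1.793 1.042
v -3.668 3.496 2.165
v -1.772 0.764 2.515
v -1.721 2.467 3.638
v -1.569 1.589 1.255
v -1.518 3.291 2.377
f 2 1 5
f 2 5 3
f 3 5 6
f 3 6 4
f 5 1 7
f 5 7 6
f 6 7 8
f 6 8 4
f 7 1 9
f 7 9 8
f 8 9 10
f 8 10 4
f 9 1 11
f 9 11 10
f 10 11 12
f 10 12 4
f 11 1 13
f 11 13 12
f 12 13 14
f 12 14 4
f 13 1 15
f 13 15 14
f 14 15 16
f 14 16 4
f 15 1 17
f 15 17 16
f 16 17 18
f 16 18 4
f 17 1 19
f 17 19 18
f 18 19 20
f 18 20 4
f 19 1 21
f 19 21 20
f 20 21 22
f 20 22 4
f 21 1 23
f 21 23 22
f 22 23 24
f 22 24 4
f 23 1 25
f 23 25 24
f 24 25 26
f 24 26 4
f 25 1 27
f 25 27 26
f 26 27 28
f 26 28 4
f 27 1 2
f 27 2 28
f 28 2 3
f 28 3 4
f 30 29 32
f 30 32 31
f 32 29 33
f 32 33 31
f 33 29 34
f 33 34 31
f 34 29 35
f 34 35 31
f 35 29 36
f 35 36 31
f 36 29 37
f 36 37 31
f 37 29 38
f 37 38 31
f 38 29 39
f 38 39 31
f 39 29 40
f 39 40 31
f 40 29 30
f 40 30 31
f 42 41 44
f 42 44 43
f 44 41 45
f 44 45 43
f 45 41 46
f 45 46 43
f 46 41 47
f 46 47 43
f 47 41 48
f 47 48 43
f 48 41 49
f 48 49 43
f 49 41 50
f 49 50 43
f 50 41 51
f 50 51 43
f 51 41 52
f 51 52 43
f 52 41 42
f 52 42 43
f 54 53 57
f 54 57 55
f 55 57 58
f 55 58 56
f 57 53 59
f 57 59 58
f 58 59 60
f 58 60 56
f 59 53 61
f 59 61 60
f 60 61 62
f 60 62 56
f 61 53 63
f 61 63 62
f 62 63 64
f 62 64 56
f 63 53 65
f 63 65 64
f 64 65 66
f 64 66 56
f 65 53 67
f 65 67 66
f 66 67 68
f 66 68 56
f 67 53 69
f 67 69 68
f 68 69 70
f 68 70 56
f 69 53 71
f 69 71 70
f 70 71 72
f 70 72 56
f 71 53 73
f 71 73 72
f 72 73 74
f 72 74 56
f 73 53 75
f 73 75 74
f 74 75 76
f 74 76 56
f 75 53 77
f 75 77 76
f 76 77 78
f 76 78 56
f 77 53 79
f 77 79 78
f 78 79 80
f 78 80 56
f 79 53 54
f 79 54 80
f 80 54 55
f 80 55 56
f 82 84 81
f 85 82 81
f 81 84 83
f 83 85 81
f 82 88 84
f 86 82 85
f 86 88 82
f 84 88 83
f 87 85 83
f 83 88 87
f 87 86 85
f 88 86 87



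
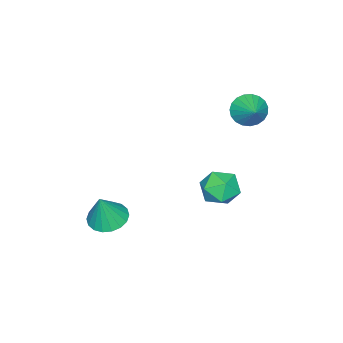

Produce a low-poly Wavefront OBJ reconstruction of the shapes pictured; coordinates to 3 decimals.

v 3.538 -0.419 -1.234
v 4.396 -0.128 -1.521
v 4.082 -0.461 0.354
v 4.194 0.235 -1.442
v 3.863 0.469 -1.322
v 3.467 0.527 -1.185
v 3.086 0.398 -1.058
v 2.793 0.106 -0.966
v 2.649 -0.289 -0.926
v 2.68 -0.71 -0.948
v 2.881 -1.073 -1.027
v 3.213 -1.307 -1.146
v 3.608 -1.365 -1.283
v 3.99 -1.236 -1.411
v 4.282 -0.944 -1.503
v 4.427 -0.549 -1.542
v -2.222 3.246 3.663
v -1.68 3.229 2.983
v -1.378 4.054 4.317
v -1.89 3.513 2.904
v -2.158 3.75 2.957
v -2.437 3.9 3.131
v -2.679 3.937 3.398
v -2.842 3.855 3.71
v -2.898 3.667 4.014
v -2.837 3.406 4.258
v -2.67 3.118 4.398
v -2.425 2.852 4.412
v -2.146 2.653 4.295
v -1.879 2.558 4.07
v -1.673 2.581 3.774
v -1.561 2.719 3.459
v -1.563 2.948 3.179
v -2.06 2.695 -0.839
v -1.026 2.844 -0.725
v -1.774 1.796 -2.255
v -0.74 1.945 -2.141
v -1.26 1.33 -1.465
v -1.437 1.886 -0.59
v -1.363 2.754 -2.39
v -1.54 3.31 -1.515
v -0.595 2.881 -1.683
v -0.531 2 -1.112
v -2.269 2.64 -1.868
v -2.205 1.759 -1.297
f 2 1 4
f 2 4 3
f 4 1 5
f 4 5 3
f 5 1 6
f 5 6 3
f 6 1 7
f 6 7 3
f 7 1 8
f 7 8 3
f 8 1 9
f 8 9 3
f 9 1 10
f 9 10 3
f 10 1 11
f 10 11 3
f 11 1 12
f 11 12 3
f 12 1 13
f 12 13 3
f 13 1 14
f 13 14 3
f 14 1 15
f 14 15 3
f 15 1 16
f 15 16 3
f 16 1 2
f 16 2 3
f 18 17 20
f 18 20 19
f 20 17 21
f 20 21 19
f 21 17 22
f 21 22 19
f 22 17 23
f 22 23 19
f 23 17 24
f 23 24 19
f 24 17 25
f 24 25 19
f 25 17 26
f 25 26 19
f 26 17 27
f 26 27 19
f 27 17 28
f 27 28 19
f 28 17 29
f 28 29 19
f 29 17 30
f 29 30 19
f 30 17 31
f 30 31 19
f 31 17 32
f 31 32 19
f 32 17 33
f 32 33 19
f 33 17 18
f 33 18 19
f 34 45 39
f 34 39 35
f 34 35 41
f 34 41 44
f 34 44 45
f 35 39 43
f 39 45 38
f 45 44 36
f 44 41 40
f 41 35 42
f 37 43 38
f 37 38 36
f 37 36 40
f 37 40 42
f 37 42 43
f 38 43 39
f 36 38 45
f 40 36 44
f 42 40 41
f 43 42 35



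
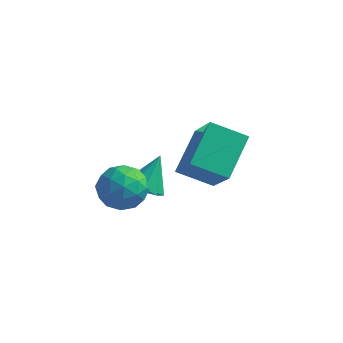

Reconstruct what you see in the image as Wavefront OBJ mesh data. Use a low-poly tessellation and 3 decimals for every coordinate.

v 0.613 1.995 -0.916
v 1.442 1.223 0.227
v 0.592 3.231 -0.067
v 1.421 2.459 1.077
v 1.599 2.341 -1.397
v 2.428 1.569 -0.253
v 1.578 3.577 -0.547
v 2.407 2.805 0.596
v 0.219 0.916 -0.979
v 0.792 0.994 -1.139
v 0.401 1.544 -0.021
v 0.561 1.296 -1.293
v 0.17 1.42 -1.3
v -0.198 1.308 -1.157
v -0.371 1.013 -0.931
v -0.268 0.672 -0.726
v 0.063 0.445 -0.641
v 0.467 0.439 -0.713
v 0.755 0.655 -0.91
v 0.37 0.361 0.223
v 0.875 -0.133 -0.019
v -0.495 -0.227 -0.381
v 0.01 -0.721 -0.623
v -0.181 -0.707 0.098
v 0.353 -0.343 0.471
v 0.027 -0.017 -0.871
v 0.561 0.347 -0.498
v 0.663 -0.366 -0.696
v 0.534 -0.792 -0.097
v -0.154 0.432 -0.303
v -0.283 0.006 0.296
v 0.699 0.166 0.155
v -0.319 -0.526 -0.555
v -0.431 -0.517 -0.131
v -0.134 -0.807 -0.273
v 0.392 0.042 0.443
v 0.689 -0.248 0.301
v 0.068 -0.585 0.37
v -0.309 -0.112 -0.701
v -0.012 -0.402 -0.843
v 0.514 0.447 -0.127
v 0.811 0.157 -0.269
v 0.312 0.225 -0.77
v 0.871 -0.262 -0.385
v 0.362 -0.607 -0.74
v 0.372 -0.194 -0.886
v 0.686 0.02 -0.667
v 0.795 -0.512 -0.033
v 0.286 -0.858 -0.388
v 0.174 -0.849 0.036
v 0.488 -0.636 0.255
v 0.67 -0.649 -0.431
v 0.094 0.498 -0.012
v -0.415 0.152 -0.367
v -0.108 0.276 -0.655
v 0.206 0.489 -0.436
v 0.018 0.247 0.34
v -0.491 -0.098 -0.015
v -0.306 -0.38 0.267
v 0.008 -0.166 0.486
v -0.29 0.289 0.031
f 2 4 1
f 5 2 1
f 1 4 3
f 3 5 1
f 2 8 4
f 6 2 5
f 6 8 2
f 4 8 3
f 7 5 3
f 3 8 7
f 7 6 5
f 8 6 7
f 10 9 12
f 10 12 11
f 12 9 13
f 12 13 11
f 13 9 14
f 13 14 11
f 14 9 15
f 14 15 11
f 15 9 16
f 15 16 11
f 16 9 17
f 16 17 11
f 17 9 18
f 17 18 11
f 18 9 19
f 18 19 11
f 19 9 10
f 19 10 11
f 20 57 36
f 57 31 60
f 36 60 25
f 57 60 36
f 20 36 32
f 36 25 37
f 32 37 21
f 36 37 32
f 20 32 41
f 32 21 42
f 41 42 27
f 32 42 41
f 20 41 53
f 41 27 56
f 53 56 30
f 41 56 53
f 20 53 57
f 53 30 61
f 57 61 31
f 53 61 57
f 21 37 48
f 37 25 51
f 48 51 29
f 37 51 48
f 25 60 38
f 60 31 59
f 38 59 24
f 60 59 38
f 31 61 58
f 61 30 54
f 58 54 22
f 61 54 58
f 30 56 55
f 56 27 43
f 55 43 26
f 56 43 55
f 27 42 47
f 42 21 44
f 47 44 28
f 42 44 47
f 23 49 35
f 49 29 50
f 35 50 24
f 49 50 35
f 23 35 33
f 35 24 34
f 33 34 22
f 35 34 33
f 23 33 40
f 33 22 39
f 40 39 26
f 33 39 40
f 23 40 45
f 40 26 46
f 45 46 28
f 40 46 45
f 23 45 49
f 45 28 52
f 49 52 29
f 45 52 49
f 24 50 38
f 50 29 51
f 38 51 25
f 50 51 38
f 22 34 58
f 34 24 59
f 58 59 31
f 34 59 58
f 26 39 55
f 39 22 54
f 55 54 30
f 39 54 55
f 28 46 47
f 46 26 43
f 47 43 27
f 46 43 47
f 29 52 48
f 52 28 44
f 48 44 21
f 52 44 48



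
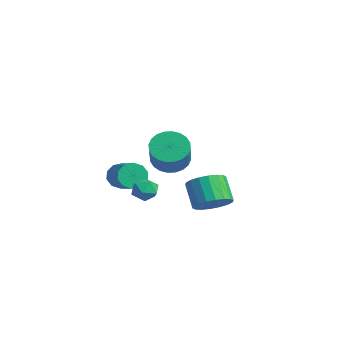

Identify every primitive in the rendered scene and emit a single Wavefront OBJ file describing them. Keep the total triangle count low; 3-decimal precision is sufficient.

v 2.964 -0.185 1.383
v 3.578 -0.545 1.069
v 2.282 -1.235 1.251
v 2.896 -1.595 0.937
v 2.901 -1.404 1.691
v 3.322 -0.756 1.773
v 2.538 -1.024 0.547
v 2.959 -0.376 0.629
v 3.315 -1.064 0.552
v 3.539 -1.299 1.259
v 2.321 -0.481 1.061
v 2.545 -0.716 1.768
v 1 3.728 -1.347
v 1.642 3.041 -0.796
v 0.582 3.105 0.518
v -0.06 3.792 -0.033
v 1.82 3.476 -0.675
v 0.76 3.54 0.64
v 1.835 3.961 -0.686
v 0.775 4.024 0.629
v 1.684 4.399 -0.828
v 0.624 4.463 0.486
v 1.398 4.705 -1.074
v 0.339 4.769 0.241
v 1.034 4.817 -1.373
v -0.026 4.881 -0.058
v 0.662 4.714 -1.668
v -0.398 4.778 -0.353
v 0.358 4.415 -1.898
v -0.702 4.479 -0.584
v 0.18 3.98 -2.02
v -0.88 4.044 -0.705
v 0.165 3.496 -2.009
v -0.895 3.559 -0.694
v 0.316 3.057 -1.866
v -0.744 3.121 -0.552
v 0.601 2.751 -1.621
v -0.458 2.815 -0.306
v 0.966 2.639 -1.322
v -0.094 2.703 -0.007
v 1.338 2.742 -1.027
v 0.278 2.806 0.288
v 3.019 0.443 3.175
v 3.745 0.794 2.55
v 5.247 0.087 3.9
v 4.521 -0.263 4.525
v 3.684 1.111 2.784
v 5.186 0.404 4.134
v 3.522 1.325 3.077
v 5.024 0.619 4.427
v 3.283 1.406 3.385
v 4.785 0.699 4.735
v 3.004 1.34 3.661
v 4.506 0.633 5.011
v 2.727 1.138 3.863
v 4.23 0.431 5.213
v 2.495 0.829 3.96
v 3.997 0.123 5.31
v 2.342 0.462 3.938
v 3.845 -0.244 5.288
v 2.293 0.093 3.8
v 3.795 -0.614 5.15
v 2.354 -0.224 3.566
v 3.856 -0.931 4.916
v 2.516 -0.439 3.273
v 4.018 -1.145 4.623
v 2.755 -0.519 2.965
v 4.257 -1.226 4.315
v 3.034 -0.453 2.689
v 4.536 -1.16 4.039
v 3.31 -0.251 2.487
v 4.813 -0.958 3.837
v 3.543 0.057 2.39
v 5.045 -0.649 3.74
v 3.695 0.424 2.412
v 5.198 -0.282 3.762
v -2.96 0.276 -0.177
v -2.681 0.632 -0.909
v -1.001 0.58 -0.294
v -1.28 0.224 0.437
v -2.794 1.024 -0.568
v -1.114 0.972 0.047
v -2.97 1.13 -0.078
v -1.29 1.078 0.537
v -3.143 0.91 0.374
v -1.462 0.858 0.989
v -3.245 0.448 0.616
v -1.565 0.396 1.231
v -3.239 -0.08 0.554
v -1.559 -0.132 1.169
v -3.126 -0.472 0.213
v -1.446 -0.524 0.828
v -2.95 -0.578 -0.277
v -1.27 -0.63 0.338
v -2.778 -0.358 -0.729
v -1.097 -0.41 -0.114
v -2.675 0.104 -0.971
v -0.995 0.052 -0.356
f 1 12 6
f 1 6 2
f 1 2 8
f 1 8 11
f 1 11 12
f 2 6 10
f 6 12 5
f 12 11 3
f 11 8 7
f 8 2 9
f 4 10 5
f 4 5 3
f 4 3 7
f 4 7 9
f 4 9 10
f 5 10 6
f 3 5 12
f 7 3 11
f 9 7 8
f 10 9 2
f 14 13 17
f 14 17 15
f 15 17 18
f 15 18 16
f 17 13 19
f 17 19 18
f 18 19 20
f 18 20 16
f 19 13 21
f 19 21 20
f 20 21 22
f 20 22 16
f 21 13 23
f 21 23 22
f 22 23 24
f 22 24 16
f 23 13 25
f 23 25 24
f 24 25 26
f 24 26 16
f 25 13 27
f 25 27 26
f 26 27 28
f 26 28 16
f 27 13 29
f 27 29 28
f 28 29 30
f 28 30 16
f 29 13 31
f 29 31 30
f 30 31 32
f 30 32 16
f 31 13 33
f 31 33 32
f 32 33 34
f 32 34 16
f 33 13 35
f 33 35 34
f 34 35 36
f 34 36 16
f 35 13 37
f 35 37 36
f 36 37 38
f 36 38 16
f 37 13 39
f 37 39 38
f 38 39 40
f 38 40 16
f 39 13 41
f 39 41 40
f 40 41 42
f 40 42 16
f 41 13 14
f 41 14 42
f 42 14 15
f 42 15 16
f 44 43 47
f 44 47 45
f 45 47 48
f 45 48 46
f 47 43 49
f 47 49 48
f 48 49 50
f 48 50 46
f 49 43 51
f 49 51 50
f 50 51 52
f 50 52 46
f 51 43 53
f 51 53 52
f 52 53 54
f 52 54 46
f 53 43 55
f 53 55 54
f 54 55 56
f 54 56 46
f 55 43 57
f 55 57 56
f 56 57 58
f 56 58 46
f 57 43 59
f 57 59 58
f 58 59 60
f 58 60 46
f 59 43 61
f 59 61 60
f 60 61 62
f 60 62 46
f 61 43 63
f 61 63 62
f 62 63 64
f 62 64 46
f 63 43 65
f 63 65 64
f 64 65 66
f 64 66 46
f 65 43 67
f 65 67 66
f 66 67 68
f 66 68 46
f 67 43 69
f 67 69 68
f 68 69 70
f 68 70 46
f 69 43 71
f 69 71 70
f 70 71 72
f 70 72 46
f 71 43 73
f 71 73 72
f 72 73 74
f 72 74 46
f 73 43 75
f 73 75 74
f 74 75 76
f 74 76 46
f 75 43 44
f 75 44 76
f 76 44 45
f 76 45 46
f 78 77 81
f 78 81 79
f 79 81 82
f 79 82 80
f 81 77 83
f 81 83 82
f 82 83 84
f 82 84 80
f 83 77 85
f 83 85 84
f 84 85 86
f 84 86 80
f 85 77 87
f 85 87 86
f 86 87 88
f 86 88 80
f 87 77 89
f 87 89 88
f 88 89 90
f 88 90 80
f 89 77 91
f 89 91 90
f 90 91 92
f 90 92 80
f 91 77 93
f 91 93 92
f 92 93 94
f 92 94 80
f 93 77 95
f 93 95 94
f 94 95 96
f 94 96 80
f 95 77 97
f 95 97 96
f 96 97 98
f 96 98 80
f 97 77 78
f 97 78 98
f 98 78 79
f 98 79 80



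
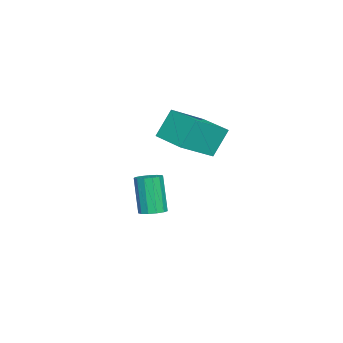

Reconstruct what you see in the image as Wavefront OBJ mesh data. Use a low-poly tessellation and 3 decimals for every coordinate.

v 1.555 -3.062 1.095
v 1.003 -2.586 2.36
v 0.237 -2.103 0.158
v -0.315 -1.627 1.423
v 2.535 -1.773 1.037
v 1.983 -1.297 2.302
v 1.217 -0.814 0.1
v 0.665 -0.338 1.365
v -0.351 -3.76 -4.155
v 0.137 -3.452 -3.959
v -0.361 -3.791 -2.188
v -0.849 -4.1 -2.385
v -0.118 -3.223 -3.986
v -0.616 -3.562 -2.216
v -0.446 -3.164 -4.068
v -0.945 -3.504 -2.297
v -0.745 -3.295 -4.177
v -1.243 -3.635 -2.407
v -0.918 -3.574 -4.279
v -1.416 -3.913 -2.509
v -0.912 -3.912 -4.342
v -1.41 -4.251 -2.572
v -0.727 -4.201 -4.345
v -1.225 -4.541 -2.575
v -0.423 -4.351 -4.289
v -0.921 -4.691 -2.518
v -0.096 -4.313 -4.189
v -0.594 -4.653 -2.419
v 0.15 -4.1 -4.079
v -0.348 -4.439 -2.309
v 0.237 -3.779 -3.993
v -0.261 -4.118 -2.223
f 2 4 1
f 5 2 1
f 1 4 3
f 3 5 1
f 2 8 4
f 6 2 5
f 6 8 2
f 4 8 3
f 7 5 3
f 3 8 7
f 7 6 5
f 8 6 7
f 10 9 13
f 10 13 11
f 11 13 14
f 11 14 12
f 13 9 15
f 13 15 14
f 14 15 16
f 14 16 12
f 15 9 17
f 15 17 16
f 16 17 18
f 16 18 12
f 17 9 19
f 17 19 18
f 18 19 20
f 18 20 12
f 19 9 21
f 19 21 20
f 20 21 22
f 20 22 12
f 21 9 23
f 21 23 22
f 22 23 24
f 22 24 12
f 23 9 25
f 23 25 24
f 24 25 26
f 24 26 12
f 25 9 27
f 25 27 26
f 26 27 28
f 26 28 12
f 27 9 29
f 27 29 28
f 28 29 30
f 28 30 12
f 29 9 31
f 29 31 30
f 30 31 32
f 30 32 12
f 31 9 10
f 31 10 32
f 32 10 11
f 32 11 12



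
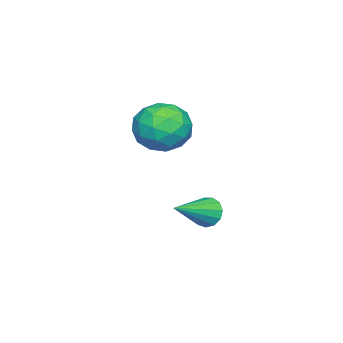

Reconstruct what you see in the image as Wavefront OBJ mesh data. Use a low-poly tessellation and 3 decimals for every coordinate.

v 0.395 3.099 -3.52
v 0.741 3.19 -4.133
v 2.085 2.461 -2.66
v 0.771 3.536 -3.934
v 0.681 3.743 -3.604
v 0.5 3.746 -3.247
v 0.286 3.543 -2.977
v 0.107 3.199 -2.879
v 0.019 2.823 -2.984
v 0.05 2.535 -3.26
v 0.191 2.426 -3.618
v 0.397 2.53 -3.945
v 0.602 2.815 -4.137
v 0.276 2.442 0.844
v 1.211 2.409 0.095
v 0.809 0.731 1.585
v 1.744 0.698 0.836
v 1.72 1.497 1.729
v 1.39 2.555 1.271
v 0.63 0.585 0.409
v 0.3 1.643 -0.049
v 1.43 1.261 -0.174
v 2.103 1.824 0.642
v -0.083 1.316 1.038
v 0.59 1.879 1.854
v 0.697 2.576 0.404
v 1.323 0.564 1.276
v 1.309 1.034 1.801
v 1.858 1.014 1.361
v 0.802 2.661 1.095
v 1.352 2.642 0.655
v 1.651 2.106 1.616
v 0.668 0.498 1.025
v 1.218 0.479 0.585
v 0.162 2.126 0.319
v 0.711 2.106 -0.121
v 0.369 1.034 0.064
v 1.375 1.881 -0.194
v 1.688 0.876 0.242
v 1.033 0.81 -0.009
v 0.84 1.431 -0.279
v 1.771 2.213 0.285
v 2.084 1.207 0.721
v 2.07 1.677 1.246
v 1.876 2.298 0.977
v 1.899 1.538 0.128
v -0.064 1.933 0.959
v 0.249 0.927 1.395
v 0.144 0.842 0.703
v -0.05 1.463 0.434
v 0.332 2.264 1.438
v 0.645 1.259 1.874
v 1.18 1.709 1.959
v 0.987 2.33 1.689
v 0.121 1.602 1.552
f 2 1 4
f 2 4 3
f 4 1 5
f 4 5 3
f 5 1 6
f 5 6 3
f 6 1 7
f 6 7 3
f 7 1 8
f 7 8 3
f 8 1 9
f 8 9 3
f 9 1 10
f 9 10 3
f 10 1 11
f 10 11 3
f 11 1 12
f 11 12 3
f 12 1 13
f 12 13 3
f 13 1 2
f 13 2 3
f 14 51 30
f 51 25 54
f 30 54 19
f 51 54 30
f 14 30 26
f 30 19 31
f 26 31 15
f 30 31 26
f 14 26 35
f 26 15 36
f 35 36 21
f 26 36 35
f 14 35 47
f 35 21 50
f 47 50 24
f 35 50 47
f 14 47 51
f 47 24 55
f 51 55 25
f 47 55 51
f 15 31 42
f 31 19 45
f 42 45 23
f 31 45 42
f 19 54 32
f 54 25 53
f 32 53 18
f 54 53 32
f 25 55 52
f 55 24 48
f 52 48 16
f 55 48 52
f 24 50 49
f 50 21 37
f 49 37 20
f 50 37 49
f 21 36 41
f 36 15 38
f 41 38 22
f 36 38 41
f 17 43 29
f 43 23 44
f 29 44 18
f 43 44 29
f 17 29 27
f 29 18 28
f 27 28 16
f 29 28 27
f 17 27 34
f 27 16 33
f 34 33 20
f 27 33 34
f 17 34 39
f 34 20 40
f 39 40 22
f 34 40 39
f 17 39 43
f 39 22 46
f 43 46 23
f 39 46 43
f 18 44 32
f 44 23 45
f 32 45 19
f 44 45 32
f 16 28 52
f 28 18 53
f 52 53 25
f 28 53 52
f 20 33 49
f 33 16 48
f 49 48 24
f 33 48 49
f 22 40 41
f 40 20 37
f 41 37 21
f 40 37 41
f 23 46 42
f 46 22 38
f 42 38 15
f 46 38 42



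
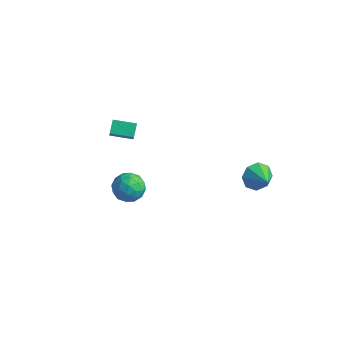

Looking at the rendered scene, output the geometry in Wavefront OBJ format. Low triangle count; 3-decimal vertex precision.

v 1.956 3.082 -0.978
v 2.201 2.662 -1.724
v 2.964 2.538 -0.342
v 2.492 3.274 -1.662
v 2.47 3.774 -1.2
v 2.146 3.868 -0.608
v 1.711 3.502 -0.233
v 1.42 2.889 -0.295
v 1.443 2.389 -0.757
v 1.766 2.295 -1.349
v -1.811 -3.557 2.879
v -1.269 -3.055 2.339
v -1.111 -4.785 2.441
v -0.569 -4.283 1.901
v -0.491 -4.223 2.81
v -0.923 -3.464 3.081
v -1.457 -4.376 1.699
v -1.889 -3.617 1.97
v -1.05 -3.562 1.61
v -0.453 -3.467 2.296
v -1.927 -4.373 2.484
v -1.33 -4.278 3.17
v -1.601 -3.198 2.648
v -0.779 -4.642 2.132
v -0.732 -4.606 2.667
v -0.414 -4.312 2.349
v -1.398 -3.438 3.084
v -1.08 -3.143 2.766
v -0.622 -3.83 3.043
v -1.3 -4.697 2.014
v -0.982 -4.402 1.696
v -1.966 -3.528 2.431
v -1.648 -3.234 2.113
v -1.758 -4.01 1.737
v -1.154 -3.201 1.901
v -0.743 -3.923 1.644
v -1.265 -3.978 1.525
v -1.519 -3.532 1.684
v -0.804 -3.145 2.305
v -0.392 -3.867 2.047
v -0.346 -3.831 2.582
v -0.6 -3.385 2.741
v -0.675 -3.443 1.876
v -1.988 -3.973 2.733
v -1.576 -4.695 2.475
v -1.78 -4.455 2.039
v -2.034 -4.009 2.198
v -1.637 -3.917 3.136
v -1.226 -4.639 2.879
v -0.861 -4.308 3.096
v -1.115 -3.862 3.255
v -1.705 -4.397 2.904
v -4.228 -1.549 2.863
v -4.492 -0.933 3.353
v -3.151 -0.941 2.679
v -3.415 -0.325 3.169
v -3.725 -2.135 3.871
v -3.989 -1.519 4.361
v -2.648 -1.527 3.687
v -2.912 -0.911 4.177
f 2 1 4
f 2 4 3
f 4 1 5
f 4 5 3
f 5 1 6
f 5 6 3
f 6 1 7
f 6 7 3
f 7 1 8
f 7 8 3
f 8 1 9
f 8 9 3
f 9 1 10
f 9 10 3
f 10 1 2
f 10 2 3
f 11 48 27
f 48 22 51
f 27 51 16
f 48 51 27
f 11 27 23
f 27 16 28
f 23 28 12
f 27 28 23
f 11 23 32
f 23 12 33
f 32 33 18
f 23 33 32
f 11 32 44
f 32 18 47
f 44 47 21
f 32 47 44
f 11 44 48
f 44 21 52
f 48 52 22
f 44 52 48
f 12 28 39
f 28 16 42
f 39 42 20
f 28 42 39
f 16 51 29
f 51 22 50
f 29 50 15
f 51 50 29
f 22 52 49
f 52 21 45
f 49 45 13
f 52 45 49
f 21 47 46
f 47 18 34
f 46 34 17
f 47 34 46
f 18 33 38
f 33 12 35
f 38 35 19
f 33 35 38
f 14 40 26
f 40 20 41
f 26 41 15
f 40 41 26
f 14 26 24
f 26 15 25
f 24 25 13
f 26 25 24
f 14 24 31
f 24 13 30
f 31 30 17
f 24 30 31
f 14 31 36
f 31 17 37
f 36 37 19
f 31 37 36
f 14 36 40
f 36 19 43
f 40 43 20
f 36 43 40
f 15 41 29
f 41 20 42
f 29 42 16
f 41 42 29
f 13 25 49
f 25 15 50
f 49 50 22
f 25 50 49
f 17 30 46
f 30 13 45
f 46 45 21
f 30 45 46
f 19 37 38
f 37 17 34
f 38 34 18
f 37 34 38
f 20 43 39
f 43 19 35
f 39 35 12
f 43 35 39
f 54 56 53
f 57 54 53
f 53 56 55
f 55 57 53
f 54 60 56
f 58 54 57
f 58 60 54
f 56 60 55
f 59 57 55
f 55 60 59
f 59 58 57
f 60 58 59



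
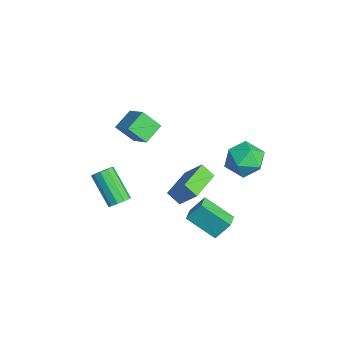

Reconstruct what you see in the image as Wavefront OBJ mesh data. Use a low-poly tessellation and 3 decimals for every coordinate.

v -2.419 -0.632 -3.857
v -1.705 0.133 -2.686
v -4.01 0.799 -3.821
v -3.296 1.564 -2.651
v -1.924 -0.064 -4.529
v -1.21 0.701 -3.359
v -3.515 1.367 -4.494
v -2.801 2.132 -3.323
v 0.208 3.966 0.878
v 1.235 3.383 0.617
v -0.815 2.357 0.443
v 0.212 1.774 0.182
v -0.037 2.077 1.325
v 0.596 3.072 1.595
v -0.176 2.668 -0.535
v 0.457 3.663 -0.265
v 0.998 2.581 -0.256
v 1.083 2.216 0.893
v -0.663 3.524 0.167
v -0.578 3.159 1.316
v -0.613 -3.678 -2.3
v -0.128 -3.892 -1.924
v -1.562 -4.476 -0.404
v -2.047 -4.262 -0.78
v -0.191 -3.506 -1.836
v -1.626 -4.09 -0.316
v -0.416 -3.185 -1.925
v -1.851 -3.769 -0.405
v -0.716 -3.052 -2.157
v -2.15 -3.636 -0.637
v -0.977 -3.159 -2.444
v -2.411 -3.743 -0.924
v -1.098 -3.464 -2.676
v -2.532 -4.048 -1.156
v -1.034 -3.85 -2.764
v -2.469 -4.434 -1.244
v -0.809 -4.171 -2.675
v -2.244 -4.755 -1.155
v -0.51 -4.304 -2.443
v -1.944 -4.888 -0.923
v -0.249 -4.197 -2.156
v -1.683 -4.781 -0.636
v -2.198 -2.5 1.268
v -2.592 -3.384 2.252
v -2.873 -1.535 1.865
v -3.267 -2.419 2.848
v -0.893 -2.121 2.132
v -1.287 -3.005 3.115
v -1.568 -1.156 2.728
v -1.962 -2.04 3.712
v 0.544 -0.384 -3.44
v 0.663 0.408 -2.403
v -0.377 0.079 -3.688
v -0.258 0.871 -2.651
v 1.518 0.949 -4.569
v 1.637 1.741 -3.532
v 0.597 1.412 -4.817
v 0.716 2.204 -3.78
f 2 4 1
f 5 2 1
f 1 4 3
f 3 5 1
f 2 8 4
f 6 2 5
f 6 8 2
f 4 8 3
f 7 5 3
f 3 8 7
f 7 6 5
f 8 6 7
f 9 20 14
f 9 14 10
f 9 10 16
f 9 16 19
f 9 19 20
f 10 14 18
f 14 20 13
f 20 19 11
f 19 16 15
f 16 10 17
f 12 18 13
f 12 13 11
f 12 11 15
f 12 15 17
f 12 17 18
f 13 18 14
f 11 13 20
f 15 11 19
f 17 15 16
f 18 17 10
f 22 21 25
f 22 25 23
f 23 25 26
f 23 26 24
f 25 21 27
f 25 27 26
f 26 27 28
f 26 28 24
f 27 21 29
f 27 29 28
f 28 29 30
f 28 30 24
f 29 21 31
f 29 31 30
f 30 31 32
f 30 32 24
f 31 21 33
f 31 33 32
f 32 33 34
f 32 34 24
f 33 21 35
f 33 35 34
f 34 35 36
f 34 36 24
f 35 21 37
f 35 37 36
f 36 37 38
f 36 38 24
f 37 21 39
f 37 39 38
f 38 39 40
f 38 40 24
f 39 21 41
f 39 41 40
f 40 41 42
f 40 42 24
f 41 21 22
f 41 22 42
f 42 22 23
f 42 23 24
f 44 46 43
f 47 44 43
f 43 46 45
f 45 47 43
f 44 50 46
f 48 44 47
f 48 50 44
f 46 50 45
f 49 47 45
f 45 50 49
f 49 48 47
f 50 48 49
f 52 54 51
f 55 52 51
f 51 54 53
f 53 55 51
f 52 58 54
f 56 52 55
f 56 58 52
f 54 58 53
f 57 55 53
f 53 58 57
f 57 56 55
f 58 56 57



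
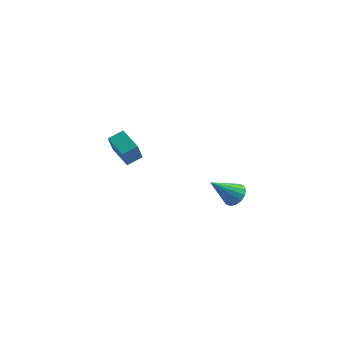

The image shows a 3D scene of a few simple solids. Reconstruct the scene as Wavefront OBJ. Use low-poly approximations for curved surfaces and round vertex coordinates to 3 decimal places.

v 3.336 -3.316 0.848
v 3.902 -3.595 1.151
v 2.304 -4.064 2.092
v 3.86 -3.272 1.31
v 3.677 -2.961 1.346
v 3.403 -2.745 1.248
v 3.111 -2.682 1.043
v 2.879 -2.789 0.786
v 2.769 -3.038 0.546
v 2.812 -3.36 0.387
v 2.994 -3.671 0.351
v 3.268 -3.887 0.449
v 3.561 -3.95 0.654
v 3.793 -3.843 0.911
v -4.363 1.466 -0.69
v -4.428 0.877 0.545
v -3.722 2.073 -0.367
v -3.787 1.484 0.868
v -3.313 0.556 -1.068
v -3.378 -0.033 0.167
v -2.672 1.163 -0.745
v -2.737 0.574 0.49
f 2 1 4
f 2 4 3
f 4 1 5
f 4 5 3
f 5 1 6
f 5 6 3
f 6 1 7
f 6 7 3
f 7 1 8
f 7 8 3
f 8 1 9
f 8 9 3
f 9 1 10
f 9 10 3
f 10 1 11
f 10 11 3
f 11 1 12
f 11 12 3
f 12 1 13
f 12 13 3
f 13 1 14
f 13 14 3
f 14 1 2
f 14 2 3
f 16 18 15
f 19 16 15
f 15 18 17
f 17 19 15
f 16 22 18
f 20 16 19
f 20 22 16
f 18 22 17
f 21 19 17
f 17 22 21
f 21 20 19
f 22 20 21



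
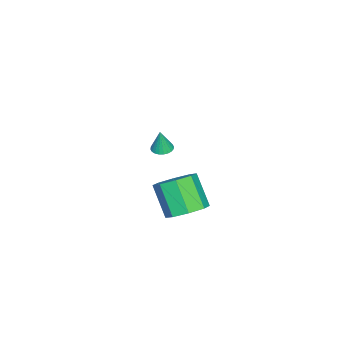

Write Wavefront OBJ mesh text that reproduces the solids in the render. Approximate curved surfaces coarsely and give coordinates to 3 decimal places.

v 2.703 0.903 -1.145
v 3.233 0.041 -1.387
v 2.508 -0.824 0.103
v 1.977 0.037 0.345
v 3.642 0.526 -0.907
v 2.917 -0.339 0.584
v 3.501 1.231 -0.566
v 2.776 0.366 0.925
v 2.892 1.744 -0.564
v 2.167 0.879 0.926
v 2.172 1.764 -0.903
v 1.447 0.899 0.587
v 1.763 1.279 -1.384
v 1.038 0.414 0.107
v 1.904 0.574 -1.725
v 1.179 -0.291 -0.234
v 2.513 0.061 -1.726
v 1.788 -0.804 -0.236
v -3.55 -2.506 -1.883
v -3.043 -2.253 -1.946
v -3.37 -2.554 -0.617
v -3.177 -2.077 -1.92
v -3.367 -1.966 -1.889
v -3.586 -1.938 -1.857
v -3.799 -1.996 -1.829
v -3.974 -2.132 -1.809
v -4.084 -2.325 -1.801
v -4.113 -2.545 -1.805
v -4.057 -2.76 -1.821
v -3.923 -2.936 -1.846
v -3.732 -3.046 -1.877
v -3.514 -3.075 -1.909
v -3.301 -3.017 -1.938
v -3.126 -2.881 -1.957
v -3.016 -2.688 -1.966
v -2.987 -2.467 -1.962
f 2 1 5
f 2 5 3
f 3 5 6
f 3 6 4
f 5 1 7
f 5 7 6
f 6 7 8
f 6 8 4
f 7 1 9
f 7 9 8
f 8 9 10
f 8 10 4
f 9 1 11
f 9 11 10
f 10 11 12
f 10 12 4
f 11 1 13
f 11 13 12
f 12 13 14
f 12 14 4
f 13 1 15
f 13 15 14
f 14 15 16
f 14 16 4
f 15 1 17
f 15 17 16
f 16 17 18
f 16 18 4
f 17 1 2
f 17 2 18
f 18 2 3
f 18 3 4
f 20 19 22
f 20 22 21
f 22 19 23
f 22 23 21
f 23 19 24
f 23 24 21
f 24 19 25
f 24 25 21
f 25 19 26
f 25 26 21
f 26 19 27
f 26 27 21
f 27 19 28
f 27 28 21
f 28 19 29
f 28 29 21
f 29 19 30
f 29 30 21
f 30 19 31
f 30 31 21
f 31 19 32
f 31 32 21
f 32 19 33
f 32 33 21
f 33 19 34
f 33 34 21
f 34 19 35
f 34 35 21
f 35 19 36
f 35 36 21
f 36 19 20
f 36 20 21



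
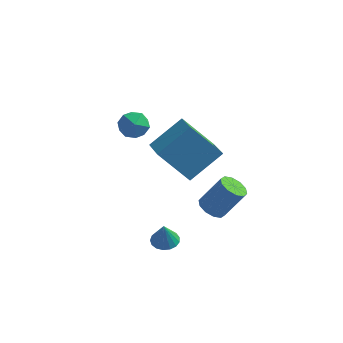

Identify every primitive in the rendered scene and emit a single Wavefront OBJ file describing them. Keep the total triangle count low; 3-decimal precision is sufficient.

v -0.243 -3.748 -3.161
v 0.345 -3.412 -3.1
v -0.217 -4.012 -1.939
v 0.12 -3.184 -3.046
v -0.189 -3.085 -3.018
v -0.51 -3.138 -3.023
v -0.77 -3.331 -3.059
v -0.909 -3.619 -3.119
v -0.895 -3.937 -3.188
v -0.732 -4.211 -3.251
v -0.457 -4.38 -3.293
v -0.132 -4.403 -3.305
v 0.167 -4.277 -3.284
v 0.372 -4.029 -3.234
v 0.437 -3.717 -3.168
v 1.626 -2.594 -1.319
v 2.072 -2.161 -1.701
v 3 -1.812 -0.223
v 2.554 -2.246 0.159
v 1.731 -1.909 -1.547
v 2.659 -1.56 -0.068
v 1.35 -1.918 -1.305
v 2.279 -1.57 0.173
v 1.075 -2.186 -1.069
v 2.003 -1.838 0.409
v 1.009 -2.61 -0.928
v 1.938 -2.262 0.55
v 1.18 -3.028 -0.937
v 2.108 -2.679 0.541
v 1.521 -3.28 -1.092
v 2.449 -2.931 0.387
v 1.901 -3.27 -1.333
v 2.83 -2.922 0.145
v 2.177 -3.002 -1.569
v 3.105 -2.654 -0.091
v 2.242 -2.578 -1.71
v 3.171 -2.23 -0.232
v -1.301 -2.671 2.483
v -0.446 -4.171 3.148
v -0.136 -1.473 3.688
v 0.719 -2.973 4.353
v 0.161 -2.527 0.927
v 1.016 -4.027 1.592
v 1.326 -1.329 2.132
v 2.181 -2.829 2.797
v -3.28 0.748 1.86
v -2.48 0.756 1.487
v -3.42 -0.636 1.533
v -2.62 -0.628 1.16
v -2.7 -0.545 2.036
v -2.613 0.31 2.238
v -3.287 -0.19 0.782
v -3.2 0.665 0.984
v -2.484 0.176 0.821
v -2.121 -0.044 1.596
v -3.779 0.164 1.424
v -3.416 -0.056 2.199
f 2 1 4
f 2 4 3
f 4 1 5
f 4 5 3
f 5 1 6
f 5 6 3
f 6 1 7
f 6 7 3
f 7 1 8
f 7 8 3
f 8 1 9
f 8 9 3
f 9 1 10
f 9 10 3
f 10 1 11
f 10 11 3
f 11 1 12
f 11 12 3
f 12 1 13
f 12 13 3
f 13 1 14
f 13 14 3
f 14 1 15
f 14 15 3
f 15 1 2
f 15 2 3
f 17 16 20
f 17 20 18
f 18 20 21
f 18 21 19
f 20 16 22
f 20 22 21
f 21 22 23
f 21 23 19
f 22 16 24
f 22 24 23
f 23 24 25
f 23 25 19
f 24 16 26
f 24 26 25
f 25 26 27
f 25 27 19
f 26 16 28
f 26 28 27
f 27 28 29
f 27 29 19
f 28 16 30
f 28 30 29
f 29 30 31
f 29 31 19
f 30 16 32
f 30 32 31
f 31 32 33
f 31 33 19
f 32 16 34
f 32 34 33
f 33 34 35
f 33 35 19
f 34 16 36
f 34 36 35
f 35 36 37
f 35 37 19
f 36 16 17
f 36 17 37
f 37 17 18
f 37 18 19
f 39 41 38
f 42 39 38
f 38 41 40
f 40 42 38
f 39 45 41
f 43 39 42
f 43 45 39
f 41 45 40
f 44 42 40
f 40 45 44
f 44 43 42
f 45 43 44
f 46 57 51
f 46 51 47
f 46 47 53
f 46 53 56
f 46 56 57
f 47 51 55
f 51 57 50
f 57 56 48
f 56 53 52
f 53 47 54
f 49 55 50
f 49 50 48
f 49 48 52
f 49 52 54
f 49 54 55
f 50 55 51
f 48 50 57
f 52 48 56
f 54 52 53
f 55 54 47



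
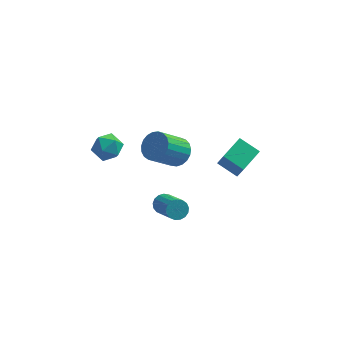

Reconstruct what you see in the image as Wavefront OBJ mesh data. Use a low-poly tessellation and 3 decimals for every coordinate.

v -0.24 2.326 -1.294
v 0.458 1.818 -1.005
v -0.703 1.006 0.364
v -1.4 1.514 0.074
v 0.492 2.128 -0.791
v -0.669 1.316 0.578
v 0.401 2.473 -0.665
v -0.76 1.661 0.704
v 0.198 2.792 -0.647
v -0.963 1.98 0.722
v -0.08 3.031 -0.741
v -1.241 2.219 0.628
v -0.386 3.147 -0.931
v -1.547 2.336 0.438
v -0.666 3.122 -1.184
v -1.827 2.31 0.185
v -0.873 2.959 -1.456
v -2.034 2.147 -0.087
v -0.97 2.687 -1.7
v -2.131 1.875 -0.331
v -0.941 2.352 -1.874
v -2.102 1.54 -0.505
v -0.791 2.013 -1.947
v -1.951 1.201 -0.579
v -0.545 1.728 -1.908
v -1.706 0.916 -0.539
v -0.246 1.546 -1.763
v -1.407 0.734 -0.394
v 0.053 1.499 -1.537
v -1.108 0.687 -0.168
v 0.302 1.595 -1.268
v -0.859 0.783 0.1
v -4.305 1.029 1.237
v -3.66 1.639 0.975
v -4.04 0.221 0.005
v -3.395 0.831 -0.257
v -3.248 0.289 0.478
v -3.411 0.788 1.24
v -4.289 1.072 -0.26
v -4.452 1.571 0.502
v -3.65 1.666 0.05
v -3.007 1.182 0.506
v -4.693 0.678 0.474
v -4.05 0.194 0.93
v 1.896 3.076 -3.04
v 2.222 2.455 -1.726
v 2.753 4.313 -2.668
v 3.078 3.691 -1.353
v 2.982 2.489 -3.587
v 3.307 1.867 -2.272
v 3.838 3.725 -3.214
v 4.164 3.104 -1.9
v -0.863 0.008 -3.53
v -0.456 -0.159 -3.98
v 0.311 -1.735 -2.7
v -0.097 -1.568 -2.25
v -0.305 0.046 -3.818
v 0.462 -1.53 -2.539
v -0.282 0.242 -3.59
v 0.485 -1.334 -2.311
v -0.392 0.384 -3.349
v 0.375 -1.191 -2.069
v -0.61 0.441 -3.149
v 0.157 -1.135 -1.869
v -0.886 0.398 -3.036
v -0.12 -1.178 -1.756
v -1.157 0.266 -3.036
v -0.391 -1.31 -1.756
v -1.361 0.075 -3.149
v -0.594 -1.501 -1.87
v -1.451 -0.132 -3.35
v -0.684 -1.708 -2.07
v -1.406 -0.306 -3.592
v -0.639 -1.882 -2.312
v -1.237 -0.409 -3.819
v -0.47 -1.985 -2.54
v -0.982 -0.416 -3.981
v -0.215 -1.992 -2.701
v -0.7 -0.326 -4.039
v 0.067 -1.902 -2.759
f 2 1 5
f 2 5 3
f 3 5 6
f 3 6 4
f 5 1 7
f 5 7 6
f 6 7 8
f 6 8 4
f 7 1 9
f 7 9 8
f 8 9 10
f 8 10 4
f 9 1 11
f 9 11 10
f 10 11 12
f 10 12 4
f 11 1 13
f 11 13 12
f 12 13 14
f 12 14 4
f 13 1 15
f 13 15 14
f 14 15 16
f 14 16 4
f 15 1 17
f 15 17 16
f 16 17 18
f 16 18 4
f 17 1 19
f 17 19 18
f 18 19 20
f 18 20 4
f 19 1 21
f 19 21 20
f 20 21 22
f 20 22 4
f 21 1 23
f 21 23 22
f 22 23 24
f 22 24 4
f 23 1 25
f 23 25 24
f 24 25 26
f 24 26 4
f 25 1 27
f 25 27 26
f 26 27 28
f 26 28 4
f 27 1 29
f 27 29 28
f 28 29 30
f 28 30 4
f 29 1 31
f 29 31 30
f 30 31 32
f 30 32 4
f 31 1 2
f 31 2 32
f 32 2 3
f 32 3 4
f 33 44 38
f 33 38 34
f 33 34 40
f 33 40 43
f 33 43 44
f 34 38 42
f 38 44 37
f 44 43 35
f 43 40 39
f 40 34 41
f 36 42 37
f 36 37 35
f 36 35 39
f 36 39 41
f 36 41 42
f 37 42 38
f 35 37 44
f 39 35 43
f 41 39 40
f 42 41 34
f 46 48 45
f 49 46 45
f 45 48 47
f 47 49 45
f 46 52 48
f 50 46 49
f 50 52 46
f 48 52 47
f 51 49 47
f 47 52 51
f 51 50 49
f 52 50 51
f 54 53 57
f 54 57 55
f 55 57 58
f 55 58 56
f 57 53 59
f 57 59 58
f 58 59 60
f 58 60 56
f 59 53 61
f 59 61 60
f 60 61 62
f 60 62 56
f 61 53 63
f 61 63 62
f 62 63 64
f 62 64 56
f 63 53 65
f 63 65 64
f 64 65 66
f 64 66 56
f 65 53 67
f 65 67 66
f 66 67 68
f 66 68 56
f 67 53 69
f 67 69 68
f 68 69 70
f 68 70 56
f 69 53 71
f 69 71 70
f 70 71 72
f 70 72 56
f 71 53 73
f 71 73 72
f 72 73 74
f 72 74 56
f 73 53 75
f 73 75 74
f 74 75 76
f 74 76 56
f 75 53 77
f 75 77 76
f 76 77 78
f 76 78 56
f 77 53 79
f 77 79 78
f 78 79 80
f 78 80 56
f 79 53 54
f 79 54 80
f 80 54 55
f 80 55 56

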